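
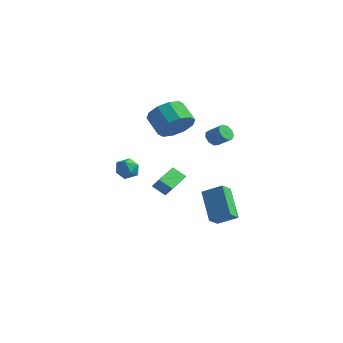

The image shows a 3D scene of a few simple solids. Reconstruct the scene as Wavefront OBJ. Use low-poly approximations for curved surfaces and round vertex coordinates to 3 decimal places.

v -0.737 -2.958 1.285
v -0.055 -3.13 1.066
v -1.185 -3.55 0.354
v -0.503 -3.722 0.135
v -0.779 -4.021 0.749
v -0.503 -3.654 1.324
v -0.737 -3.026 0.096
v -0.461 -2.659 0.671
v -0.056 -3.172 0.332
v -0.081 -3.786 0.735
v -1.159 -2.894 0.685
v -1.184 -3.508 1.088
v 0.543 2.688 1.201
v 0.842 2.378 0.827
v 1.676 2.462 1.426
v 1.377 2.772 1.799
v 0.869 2.757 0.738
v 1.702 2.84 1.337
v 0.743 3.103 0.865
v 1.576 3.187 1.464
v 0.523 3.255 1.149
v 1.357 3.339 1.748
v 0.313 3.142 1.457
v 1.147 3.226 2.056
v 0.211 2.817 1.645
v 1.045 2.9 2.244
v 0.264 2.431 1.626
v 1.098 2.514 2.224
v 0.447 2.165 1.407
v 1.281 2.249 2.006
v 0.676 2.145 1.092
v 1.51 2.228 1.69
v 0.052 0.071 2.755
v 0.679 0.874 3.168
v -0.365 1.273 3.978
v -0.992 0.469 3.565
v 0.352 1.121 2.625
v -0.692 1.519 3.435
v -0.089 0.966 2.132
v -1.133 1.365 2.942
v -0.477 0.47 1.877
v -1.521 0.868 2.687
v -0.663 -0.179 1.957
v -1.707 0.219 2.767
v -0.575 -0.733 2.342
v -1.619 -0.334 3.152
v -0.248 -0.979 2.885
v -1.292 -0.581 3.695
v 0.193 -0.825 3.378
v -0.851 -0.426 4.188
v 0.581 -0.328 3.633
v -0.463 0.07 4.443
v 0.767 0.321 3.553
v -0.277 0.719 4.363
v 1.877 0.5 -3.871
v 0.67 1.49 -2.407
v 1.876 1.278 -4.399
v 0.669 2.268 -2.935
v 2.951 0.912 -3.265
v 1.744 1.902 -1.801
v 2.95 1.69 -3.793
v 1.743 2.68 -2.329
v -1.398 1.026 -3.043
v -2.144 0.813 -2.477
v -1.583 2.569 -2.706
v -2.328 2.356 -2.14
v -0.872 0.944 -2.38
v -1.617 0.731 -1.814
v -1.056 2.487 -2.043
v -1.802 2.274 -1.477
f 1 12 6
f 1 6 2
f 1 2 8
f 1 8 11
f 1 11 12
f 2 6 10
f 6 12 5
f 12 11 3
f 11 8 7
f 8 2 9
f 4 10 5
f 4 5 3
f 4 3 7
f 4 7 9
f 4 9 10
f 5 10 6
f 3 5 12
f 7 3 11
f 9 7 8
f 10 9 2
f 14 13 17
f 14 17 15
f 15 17 18
f 15 18 16
f 17 13 19
f 17 19 18
f 18 19 20
f 18 20 16
f 19 13 21
f 19 21 20
f 20 21 22
f 20 22 16
f 21 13 23
f 21 23 22
f 22 23 24
f 22 24 16
f 23 13 25
f 23 25 24
f 24 25 26
f 24 26 16
f 25 13 27
f 25 27 26
f 26 27 28
f 26 28 16
f 27 13 29
f 27 29 28
f 28 29 30
f 28 30 16
f 29 13 31
f 29 31 30
f 30 31 32
f 30 32 16
f 31 13 14
f 31 14 32
f 32 14 15
f 32 15 16
f 34 33 37
f 34 37 35
f 35 37 38
f 35 38 36
f 37 33 39
f 37 39 38
f 38 39 40
f 38 40 36
f 39 33 41
f 39 41 40
f 40 41 42
f 40 42 36
f 41 33 43
f 41 43 42
f 42 43 44
f 42 44 36
f 43 33 45
f 43 45 44
f 44 45 46
f 44 46 36
f 45 33 47
f 45 47 46
f 46 47 48
f 46 48 36
f 47 33 49
f 47 49 48
f 48 49 50
f 48 50 36
f 49 33 51
f 49 51 50
f 50 51 52
f 50 52 36
f 51 33 53
f 51 53 52
f 52 53 54
f 52 54 36
f 53 33 34
f 53 34 54
f 54 34 35
f 54 35 36
f 56 58 55
f 59 56 55
f 55 58 57
f 57 59 55
f 56 62 58
f 60 56 59
f 60 62 56
f 58 62 57
f 61 59 57
f 57 62 61
f 61 60 59
f 62 60 61
f 64 66 63
f 67 64 63
f 63 66 65
f 65 67 63
f 64 70 66
f 68 64 67
f 68 70 64
f 66 70 65
f 69 67 65
f 65 70 69
f 69 68 67
f 70 68 69



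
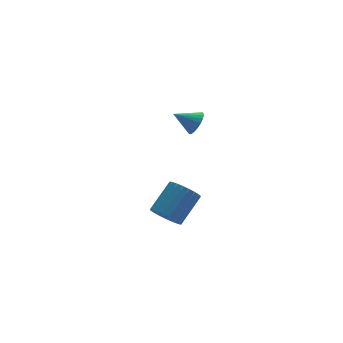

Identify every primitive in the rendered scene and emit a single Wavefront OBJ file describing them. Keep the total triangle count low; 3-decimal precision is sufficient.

v 0.662 -0.742 -4.222
v 1.22 -0.488 -5.012
v 2.656 0.416 -3.708
v 2.098 0.162 -2.918
v 0.99 -0.174 -4.977
v 2.426 0.73 -3.673
v 0.711 0.053 -4.827
v 2.147 0.957 -3.522
v 0.424 0.159 -4.584
v 1.86 1.063 -3.28
v 0.173 0.128 -4.287
v 1.609 1.032 -2.983
v -0.003 -0.036 -3.98
v 1.433 0.868 -2.675
v -0.078 -0.307 -3.709
v 1.358 0.597 -2.405
v -0.04 -0.644 -3.517
v 1.396 0.26 -2.213
v 0.104 -0.996 -3.432
v 1.54 -0.092 -2.128
v 0.334 -1.31 -3.467
v 1.77 -0.406 -2.163
v 0.613 -1.537 -3.618
v 2.049 -0.633 -2.313
v 0.9 -1.643 -3.86
v 2.336 -0.739 -2.556
v 1.151 -1.612 -4.157
v 2.587 -0.708 -2.853
v 1.327 -1.448 -4.465
v 2.763 -0.544 -3.16
v 1.402 -1.177 -4.735
v 2.838 -0.273 -3.431
v 1.364 -0.84 -4.927
v 2.8 0.064 -3.623
v 2.253 -1.114 3.324
v 2.697 -1.022 3.971
v 1.127 -0.686 4.036
v 2.721 -0.744 3.842
v 2.674 -0.521 3.633
v 2.563 -0.389 3.378
v 2.405 -0.368 3.114
v 2.223 -0.46 2.883
v 2.047 -0.651 2.718
v 1.901 -0.913 2.646
v 1.81 -1.206 2.677
v 1.786 -1.485 2.806
v 1.833 -1.707 3.015
v 1.944 -1.839 3.27
v 2.102 -1.861 3.534
v 2.283 -1.769 3.765
v 2.46 -1.577 3.93
v 2.605 -1.315 4.002
f 2 1 5
f 2 5 3
f 3 5 6
f 3 6 4
f 5 1 7
f 5 7 6
f 6 7 8
f 6 8 4
f 7 1 9
f 7 9 8
f 8 9 10
f 8 10 4
f 9 1 11
f 9 11 10
f 10 11 12
f 10 12 4
f 11 1 13
f 11 13 12
f 12 13 14
f 12 14 4
f 13 1 15
f 13 15 14
f 14 15 16
f 14 16 4
f 15 1 17
f 15 17 16
f 16 17 18
f 16 18 4
f 17 1 19
f 17 19 18
f 18 19 20
f 18 20 4
f 19 1 21
f 19 21 20
f 20 21 22
f 20 22 4
f 21 1 23
f 21 23 22
f 22 23 24
f 22 24 4
f 23 1 25
f 23 25 24
f 24 25 26
f 24 26 4
f 25 1 27
f 25 27 26
f 26 27 28
f 26 28 4
f 27 1 29
f 27 29 28
f 28 29 30
f 28 30 4
f 29 1 31
f 29 31 30
f 30 31 32
f 30 32 4
f 31 1 33
f 31 33 32
f 32 33 34
f 32 34 4
f 33 1 2
f 33 2 34
f 34 2 3
f 34 3 4
f 36 35 38
f 36 38 37
f 38 35 39
f 38 39 37
f 39 35 40
f 39 40 37
f 40 35 41
f 40 41 37
f 41 35 42
f 41 42 37
f 42 35 43
f 42 43 37
f 43 35 44
f 43 44 37
f 44 35 45
f 44 45 37
f 45 35 46
f 45 46 37
f 46 35 47
f 46 47 37
f 47 35 48
f 47 48 37
f 48 35 49
f 48 49 37
f 49 35 50
f 49 50 37
f 50 35 51
f 50 51 37
f 51 35 52
f 51 52 37
f 52 35 36
f 52 36 37



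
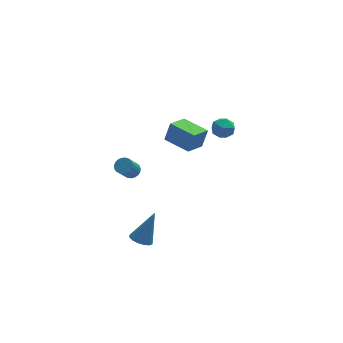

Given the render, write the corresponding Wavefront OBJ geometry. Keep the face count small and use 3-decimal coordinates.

v -3.175 -3.759 -2.469
v -2.668 -3.433 -2.785
v -2.345 -3.321 -0.691
v -2.915 -3.188 -2.731
v -3.23 -3.095 -2.606
v -3.531 -3.18 -2.445
v -3.737 -3.42 -2.29
v -3.792 -3.751 -2.183
v -3.681 -4.084 -2.152
v -3.435 -4.33 -2.207
v -3.119 -4.422 -2.331
v -2.818 -4.337 -2.493
v -2.613 -4.097 -2.648
v -2.558 -3.766 -2.755
v -2.456 4.278 -3.381
v -1.945 4.126 -3.179
v -2.494 3.569 -2.216
v -3.004 3.722 -2.419
v -1.978 4.336 -3.076
v -2.527 3.779 -2.113
v -2.094 4.537 -3.025
v -2.642 3.98 -2.063
v -2.272 4.693 -3.036
v -2.82 4.136 -2.074
v -2.482 4.778 -3.107
v -3.03 4.221 -2.145
v -2.687 4.776 -3.225
v -3.235 4.219 -2.263
v -2.852 4.688 -3.371
v -3.401 4.131 -2.408
v -2.949 4.529 -3.518
v -3.498 3.972 -2.555
v -2.961 4.327 -3.641
v -3.509 3.77 -2.678
v -2.885 4.117 -3.72
v -3.434 3.56 -2.757
v -2.735 3.934 -3.74
v -3.284 3.377 -2.777
v -2.537 3.811 -3.698
v -3.085 3.254 -2.735
v -2.324 3.769 -3.601
v -2.873 3.212 -2.639
v -2.135 3.815 -3.467
v -2.683 3.258 -2.504
v -2.001 3.941 -3.317
v -2.549 3.384 -2.355
v -0.037 -0.541 1.84
v 0.309 -0.405 3.013
v -1.129 0.71 2.018
v -0.783 0.846 3.19
v 0.883 0.314 1.47
v 1.229 0.45 2.642
v -0.209 1.565 1.647
v 0.137 1.701 2.82
v 2.166 0.581 2.612
v 2.631 0.37 3.185
v 1.349 -0.29 2.955
v 1.814 -0.501 3.528
v 1.46 0.18 3.552
v 1.964 0.718 3.34
v 2.016 -0.638 2.8
v 2.52 -0.1 2.588
v 2.538 -0.383 3.301
v 2.194 0.122 3.766
v 1.786 -0.042 2.374
v 1.442 0.463 2.839
f 2 1 4
f 2 4 3
f 4 1 5
f 4 5 3
f 5 1 6
f 5 6 3
f 6 1 7
f 6 7 3
f 7 1 8
f 7 8 3
f 8 1 9
f 8 9 3
f 9 1 10
f 9 10 3
f 10 1 11
f 10 11 3
f 11 1 12
f 11 12 3
f 12 1 13
f 12 13 3
f 13 1 14
f 13 14 3
f 14 1 2
f 14 2 3
f 16 15 19
f 16 19 17
f 17 19 20
f 17 20 18
f 19 15 21
f 19 21 20
f 20 21 22
f 20 22 18
f 21 15 23
f 21 23 22
f 22 23 24
f 22 24 18
f 23 15 25
f 23 25 24
f 24 25 26
f 24 26 18
f 25 15 27
f 25 27 26
f 26 27 28
f 26 28 18
f 27 15 29
f 27 29 28
f 28 29 30
f 28 30 18
f 29 15 31
f 29 31 30
f 30 31 32
f 30 32 18
f 31 15 33
f 31 33 32
f 32 33 34
f 32 34 18
f 33 15 35
f 33 35 34
f 34 35 36
f 34 36 18
f 35 15 37
f 35 37 36
f 36 37 38
f 36 38 18
f 37 15 39
f 37 39 38
f 38 39 40
f 38 40 18
f 39 15 41
f 39 41 40
f 40 41 42
f 40 42 18
f 41 15 43
f 41 43 42
f 42 43 44
f 42 44 18
f 43 15 45
f 43 45 44
f 44 45 46
f 44 46 18
f 45 15 16
f 45 16 46
f 46 16 17
f 46 17 18
f 48 50 47
f 51 48 47
f 47 50 49
f 49 51 47
f 48 54 50
f 52 48 51
f 52 54 48
f 50 54 49
f 53 51 49
f 49 54 53
f 53 52 51
f 54 52 53
f 55 66 60
f 55 60 56
f 55 56 62
f 55 62 65
f 55 65 66
f 56 60 64
f 60 66 59
f 66 65 57
f 65 62 61
f 62 56 63
f 58 64 59
f 58 59 57
f 58 57 61
f 58 61 63
f 58 63 64
f 59 64 60
f 57 59 66
f 61 57 65
f 63 61 62
f 64 63 56



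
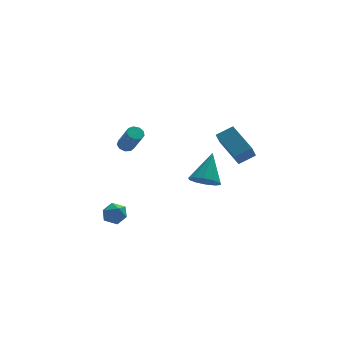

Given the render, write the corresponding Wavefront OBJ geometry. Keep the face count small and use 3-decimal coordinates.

v -2.052 -0.049 -0.601
v -1.604 -0.203 -0.816
v -1.26 -1.105 0.546
v -1.708 -0.951 0.761
v -1.554 0.096 -0.631
v -1.21 -0.806 0.732
v -1.736 0.328 -0.432
v -1.392 -0.574 0.931
v -2.067 0.383 -0.312
v -1.723 -0.519 1.051
v -2.39 0.236 -0.328
v -2.046 -0.666 1.035
v -2.555 -0.044 -0.471
v -2.212 -0.947 0.891
v -2.485 -0.327 -0.676
v -2.141 -1.229 0.687
v -2.212 -0.479 -0.846
v -1.868 -1.381 0.517
v -1.864 -0.43 -0.901
v -1.52 -1.332 0.462
v 4.524 -2.415 -0.597
v 3.973 -0.676 0.339
v 3.505 -2.465 -1.105
v 2.954 -0.726 -0.169
v 4.986 -1.734 -1.591
v 4.435 0.005 -0.655
v 3.967 -1.784 -2.099
v 3.416 -0.045 -1.163
v -3.394 -2.946 -3.828
v -3.034 -3.477 -4.267
v -4.206 -3.823 -3.433
v -3.846 -4.354 -3.872
v -3.488 -4.059 -3.247
v -2.986 -3.517 -3.492
v -4.254 -3.783 -4.208
v -3.752 -3.241 -4.453
v -3.565 -3.995 -4.502
v -3.092 -4.165 -3.908
v -4.148 -3.135 -3.792
v -3.675 -3.305 -3.198
v 2.459 -0.292 -4.061
v 3.185 -0.928 -3.962
v 3.281 0.892 -2.479
v 3.355 -0.513 -4.361
v 3.183 -0.014 -4.645
v 2.734 0.379 -4.706
v 2.18 0.515 -4.52
v 1.733 0.344 -4.16
v 1.564 -0.071 -3.761
v 1.736 -0.57 -3.478
v 2.185 -0.963 -3.416
v 2.739 -1.099 -3.602
f 2 1 5
f 2 5 3
f 3 5 6
f 3 6 4
f 5 1 7
f 5 7 6
f 6 7 8
f 6 8 4
f 7 1 9
f 7 9 8
f 8 9 10
f 8 10 4
f 9 1 11
f 9 11 10
f 10 11 12
f 10 12 4
f 11 1 13
f 11 13 12
f 12 13 14
f 12 14 4
f 13 1 15
f 13 15 14
f 14 15 16
f 14 16 4
f 15 1 17
f 15 17 16
f 16 17 18
f 16 18 4
f 17 1 19
f 17 19 18
f 18 19 20
f 18 20 4
f 19 1 2
f 19 2 20
f 20 2 3
f 20 3 4
f 22 24 21
f 25 22 21
f 21 24 23
f 23 25 21
f 22 28 24
f 26 22 25
f 26 28 22
f 24 28 23
f 27 25 23
f 23 28 27
f 27 26 25
f 28 26 27
f 29 40 34
f 29 34 30
f 29 30 36
f 29 36 39
f 29 39 40
f 30 34 38
f 34 40 33
f 40 39 31
f 39 36 35
f 36 30 37
f 32 38 33
f 32 33 31
f 32 31 35
f 32 35 37
f 32 37 38
f 33 38 34
f 31 33 40
f 35 31 39
f 37 35 36
f 38 37 30
f 42 41 44
f 42 44 43
f 44 41 45
f 44 45 43
f 45 41 46
f 45 46 43
f 46 41 47
f 46 47 43
f 47 41 48
f 47 48 43
f 48 41 49
f 48 49 43
f 49 41 50
f 49 50 43
f 50 41 51
f 50 51 43
f 51 41 52
f 51 52 43
f 52 41 42
f 52 42 43



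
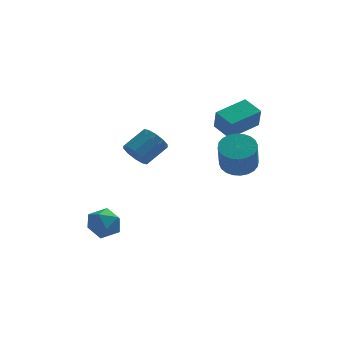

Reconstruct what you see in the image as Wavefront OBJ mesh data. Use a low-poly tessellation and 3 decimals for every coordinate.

v -3.895 -1.864 -3.337
v -2.966 -1.64 -2.981
v -3.214 -2.68 -4.599
v -2.285 -2.456 -4.243
v -2.883 -3.106 -3.733
v -3.304 -2.602 -2.953
v -2.876 -1.718 -4.627
v -3.297 -1.214 -3.847
v -2.336 -1.55 -3.778
v -2.341 -2.407 -3.226
v -3.839 -1.913 -4.354
v -3.844 -2.77 -3.802
v 3.546 0.442 -0.574
v 4.507 0.194 -0.697
v 4.455 -0.791 0.892
v 3.494 -0.542 1.014
v 4.539 0.524 -0.492
v 4.487 -0.461 1.097
v 4.42 0.842 -0.299
v 4.369 -0.143 1.29
v 4.168 1.098 -0.148
v 4.117 0.114 1.441
v 3.822 1.255 -0.062
v 3.77 0.271 1.527
v 3.433 1.289 -0.054
v 3.381 0.304 1.535
v 3.061 1.193 -0.125
v 3.01 0.208 1.464
v 2.764 0.983 -0.265
v 2.712 -0.002 1.324
v 2.585 0.691 -0.452
v 2.533 -0.294 1.137
v 2.553 0.361 -0.657
v 2.501 -0.624 0.932
v 2.671 0.043 -0.85
v 2.62 -0.942 0.739
v 2.923 -0.214 -1.001
v 2.872 -1.198 0.588
v 3.27 -0.371 -1.087
v 3.218 -1.355 0.502
v 3.659 -0.404 -1.095
v 3.607 -1.389 0.494
v 4.03 -0.308 -1.024
v 3.979 -1.293 0.565
v 4.328 -0.098 -0.884
v 4.276 -1.083 0.705
v 2.199 3.026 0.878
v 2.308 2.398 2.135
v 3.683 4.232 1.351
v 3.792 3.604 2.609
v 3.028 2.196 0.391
v 3.137 1.568 1.649
v 4.512 3.402 0.865
v 4.621 2.774 2.122
v -1.693 0.229 -0.072
v -1.07 -0.287 -0.295
v -0.063 0.554 0.568
v -0.687 1.071 0.792
v -1.092 0.097 -0.643
v -0.086 0.938 0.22
v -1.344 0.532 -0.773
v -0.338 1.373 0.09
v -1.729 0.851 -0.635
v -0.723 1.692 0.228
v -2.101 0.933 -0.282
v -1.095 1.774 0.581
v -2.317 0.746 0.152
v -1.31 1.587 1.015
v -2.294 0.362 0.5
v -1.288 1.203 1.363
v -2.042 -0.073 0.63
v -1.036 0.768 1.493
v -1.657 -0.392 0.492
v -0.651 0.449 1.355
v -1.285 -0.474 0.139
v -0.279 0.367 1.002
f 1 12 6
f 1 6 2
f 1 2 8
f 1 8 11
f 1 11 12
f 2 6 10
f 6 12 5
f 12 11 3
f 11 8 7
f 8 2 9
f 4 10 5
f 4 5 3
f 4 3 7
f 4 7 9
f 4 9 10
f 5 10 6
f 3 5 12
f 7 3 11
f 9 7 8
f 10 9 2
f 14 13 17
f 14 17 15
f 15 17 18
f 15 18 16
f 17 13 19
f 17 19 18
f 18 19 20
f 18 20 16
f 19 13 21
f 19 21 20
f 20 21 22
f 20 22 16
f 21 13 23
f 21 23 22
f 22 23 24
f 22 24 16
f 23 13 25
f 23 25 24
f 24 25 26
f 24 26 16
f 25 13 27
f 25 27 26
f 26 27 28
f 26 28 16
f 27 13 29
f 27 29 28
f 28 29 30
f 28 30 16
f 29 13 31
f 29 31 30
f 30 31 32
f 30 32 16
f 31 13 33
f 31 33 32
f 32 33 34
f 32 34 16
f 33 13 35
f 33 35 34
f 34 35 36
f 34 36 16
f 35 13 37
f 35 37 36
f 36 37 38
f 36 38 16
f 37 13 39
f 37 39 38
f 38 39 40
f 38 40 16
f 39 13 41
f 39 41 40
f 40 41 42
f 40 42 16
f 41 13 43
f 41 43 42
f 42 43 44
f 42 44 16
f 43 13 45
f 43 45 44
f 44 45 46
f 44 46 16
f 45 13 14
f 45 14 46
f 46 14 15
f 46 15 16
f 48 50 47
f 51 48 47
f 47 50 49
f 49 51 47
f 48 54 50
f 52 48 51
f 52 54 48
f 50 54 49
f 53 51 49
f 49 54 53
f 53 52 51
f 54 52 53
f 56 55 59
f 56 59 57
f 57 59 60
f 57 60 58
f 59 55 61
f 59 61 60
f 60 61 62
f 60 62 58
f 61 55 63
f 61 63 62
f 62 63 64
f 62 64 58
f 63 55 65
f 63 65 64
f 64 65 66
f 64 66 58
f 65 55 67
f 65 67 66
f 66 67 68
f 66 68 58
f 67 55 69
f 67 69 68
f 68 69 70
f 68 70 58
f 69 55 71
f 69 71 70
f 70 71 72
f 70 72 58
f 71 55 73
f 71 73 72
f 72 73 74
f 72 74 58
f 73 55 75
f 73 75 74
f 74 75 76
f 74 76 58
f 75 55 56
f 75 56 76
f 76 56 57
f 76 57 58



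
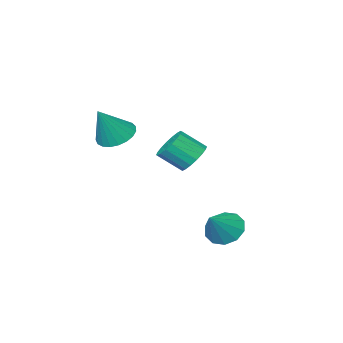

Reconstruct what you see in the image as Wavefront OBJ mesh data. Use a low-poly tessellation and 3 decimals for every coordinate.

v 1.311 2.16 -2.277
v 1.796 1.751 -2.639
v 2.189 2.48 -1.463
v 1.806 2.167 -2.814
v 1.628 2.58 -2.784
v 1.328 2.833 -2.56
v 1.022 2.828 -2.229
v 0.826 2.569 -1.916
v 0.816 2.153 -1.741
v 0.994 1.74 -1.771
v 1.294 1.487 -1.995
v 1.6 1.491 -2.326
v -0.155 -1.494 -0.557
v 0.371 -1.45 -1.016
v 1.022 -2.023 -0.322
v 0.495 -2.066 0.137
v 0.41 -1.195 -0.841
v 1.061 -1.768 -0.148
v 0.337 -0.999 -0.61
v 0.988 -1.572 0.083
v 0.166 -0.901 -0.369
v 0.817 -1.474 0.324
v -0.068 -0.92 -0.165
v 0.583 -1.493 0.528
v -0.32 -1.053 -0.038
v 0.331 -1.626 0.655
v -0.539 -1.273 -0.014
v 0.112 -1.846 0.679
v -0.682 -1.537 -0.098
v -0.031 -2.11 0.596
v -0.721 -1.792 -0.272
v -0.07 -2.365 0.421
v -0.648 -1.988 -0.503
v 0.003 -2.561 0.19
v -0.477 -2.086 -0.744
v 0.174 -2.659 -0.051
v -0.243 -2.067 -0.948
v 0.408 -2.64 -0.255
v 0.009 -1.934 -1.075
v 0.66 -2.507 -0.382
v 0.228 -1.714 -1.099
v 0.879 -2.287 -0.406
v 3.463 -0.909 1.515
v 4.064 -1.096 1.145
v 4.237 -0.811 2.725
v 4.065 -0.794 1.12
v 3.963 -0.511 1.162
v 3.774 -0.298 1.266
v 3.531 -0.19 1.413
v 3.277 -0.206 1.577
v 3.054 -0.344 1.731
v 2.902 -0.58 1.847
v 2.847 -0.872 1.906
v 2.899 -1.171 1.897
v 3.048 -1.425 1.823
v 3.268 -1.589 1.695
v 3.523 -1.636 1.536
v 3.767 -1.557 1.373
v 3.958 -1.366 1.235
f 2 1 4
f 2 4 3
f 4 1 5
f 4 5 3
f 5 1 6
f 5 6 3
f 6 1 7
f 6 7 3
f 7 1 8
f 7 8 3
f 8 1 9
f 8 9 3
f 9 1 10
f 9 10 3
f 10 1 11
f 10 11 3
f 11 1 12
f 11 12 3
f 12 1 2
f 12 2 3
f 14 13 17
f 14 17 15
f 15 17 18
f 15 18 16
f 17 13 19
f 17 19 18
f 18 19 20
f 18 20 16
f 19 13 21
f 19 21 20
f 20 21 22
f 20 22 16
f 21 13 23
f 21 23 22
f 22 23 24
f 22 24 16
f 23 13 25
f 23 25 24
f 24 25 26
f 24 26 16
f 25 13 27
f 25 27 26
f 26 27 28
f 26 28 16
f 27 13 29
f 27 29 28
f 28 29 30
f 28 30 16
f 29 13 31
f 29 31 30
f 30 31 32
f 30 32 16
f 31 13 33
f 31 33 32
f 32 33 34
f 32 34 16
f 33 13 35
f 33 35 34
f 34 35 36
f 34 36 16
f 35 13 37
f 35 37 36
f 36 37 38
f 36 38 16
f 37 13 39
f 37 39 38
f 38 39 40
f 38 40 16
f 39 13 41
f 39 41 40
f 40 41 42
f 40 42 16
f 41 13 14
f 41 14 42
f 42 14 15
f 42 15 16
f 44 43 46
f 44 46 45
f 46 43 47
f 46 47 45
f 47 43 48
f 47 48 45
f 48 43 49
f 48 49 45
f 49 43 50
f 49 50 45
f 50 43 51
f 50 51 45
f 51 43 52
f 51 52 45
f 52 43 53
f 52 53 45
f 53 43 54
f 53 54 45
f 54 43 55
f 54 55 45
f 55 43 56
f 55 56 45
f 56 43 57
f 56 57 45
f 57 43 58
f 57 58 45
f 58 43 59
f 58 59 45
f 59 43 44
f 59 44 45



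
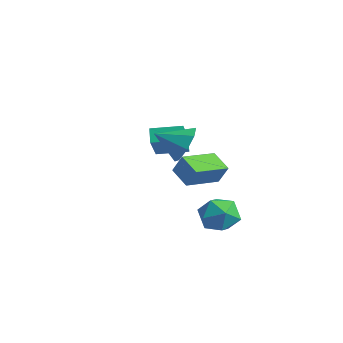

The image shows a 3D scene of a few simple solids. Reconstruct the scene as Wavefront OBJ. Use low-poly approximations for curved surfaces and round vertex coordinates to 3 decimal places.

v 1.661 0.032 1.568
v 2.397 0.044 2.344
v 0.979 -1.152 2.232
v 1.75 0.515 2.519
v 1.051 0.703 2.136
v 0.709 0.498 1.42
v 0.925 0.02 0.791
v 1.572 -0.45 0.617
v 2.271 -0.638 0.999
v 2.613 -0.433 1.715
v -1.259 1.054 -1.323
v -0.764 1.273 -0.331
v -1.545 2.943 -1.598
v -1.05 3.162 -0.606
v -0.15 1.138 -1.894
v 0.345 1.357 -0.902
v -0.436 3.027 -2.169
v 0.059 3.246 -1.177
v 0.732 3.141 -3.003
v 1.291 3.188 -3.966
v -0.311 1.832 -3.674
v 0.248 1.879 -4.637
v 0.747 1.486 -3.721
v 1.392 2.296 -3.306
v -0.412 2.724 -4.334
v 0.233 3.534 -3.919
v 0.584 2.931 -4.788
v 1.301 2.166 -4.41
v -0.321 2.854 -3.23
v 0.396 2.089 -2.852
v -5.055 2.274 -1.008
v -4.024 1.401 0.3
v -4.189 3.604 -0.803
v -3.158 2.731 0.505
v -4.462 1.989 -1.665
v -3.431 1.116 -0.357
v -3.596 3.319 -1.46
v -2.565 2.446 -0.152
f 2 1 4
f 2 4 3
f 4 1 5
f 4 5 3
f 5 1 6
f 5 6 3
f 6 1 7
f 6 7 3
f 7 1 8
f 7 8 3
f 8 1 9
f 8 9 3
f 9 1 10
f 9 10 3
f 10 1 2
f 10 2 3
f 12 14 11
f 15 12 11
f 11 14 13
f 13 15 11
f 12 18 14
f 16 12 15
f 16 18 12
f 14 18 13
f 17 15 13
f 13 18 17
f 17 16 15
f 18 16 17
f 19 30 24
f 19 24 20
f 19 20 26
f 19 26 29
f 19 29 30
f 20 24 28
f 24 30 23
f 30 29 21
f 29 26 25
f 26 20 27
f 22 28 23
f 22 23 21
f 22 21 25
f 22 25 27
f 22 27 28
f 23 28 24
f 21 23 30
f 25 21 29
f 27 25 26
f 28 27 20
f 32 34 31
f 35 32 31
f 31 34 33
f 33 35 31
f 32 38 34
f 36 32 35
f 36 38 32
f 34 38 33
f 37 35 33
f 33 38 37
f 37 36 35
f 38 36 37



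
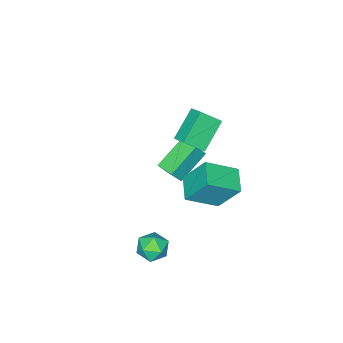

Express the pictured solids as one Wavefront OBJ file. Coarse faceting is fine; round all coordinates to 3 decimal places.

v -1.168 -2.06 -2.949
v -2.91 -1.988 -1.89
v -1.062 -0.99 -2.848
v -2.804 -0.918 -1.788
v -0.616 -2.202 -2.032
v -2.358 -2.13 -0.972
v -0.51 -1.132 -1.93
v -2.252 -1.06 -0.871
v -1.223 0.89 3.699
v -1.008 1.688 4.127
v 0.23 1.117 2.544
v 0.445 1.915 2.972
v -0.445 0.225 4.548
v -0.23 1.023 4.976
v 1.008 0.452 3.393
v 1.223 1.25 3.821
v -1.409 1.023 -1.861
v -1.875 2.062 -0.193
v -0.469 2.024 -2.223
v -0.935 3.064 -0.554
v -0.025 0.076 -0.886
v -0.491 1.116 0.783
v 0.915 1.078 -1.247
v 0.449 2.117 0.421
v 3.627 2.388 -2.718
v 4.476 2.15 -2.661
v 3.264 1.29 -1.879
v 4.113 1.052 -1.822
v 3.835 1.795 -1.434
v 4.06 2.474 -1.953
v 3.68 0.966 -2.587
v 3.905 1.645 -3.106
v 4.509 1.271 -2.581
v 4.605 1.784 -1.868
v 3.135 1.656 -2.672
v 3.231 2.169 -1.959
f 2 4 1
f 5 2 1
f 1 4 3
f 3 5 1
f 2 8 4
f 6 2 5
f 6 8 2
f 4 8 3
f 7 5 3
f 3 8 7
f 7 6 5
f 8 6 7
f 10 12 9
f 13 10 9
f 9 12 11
f 11 13 9
f 10 16 12
f 14 10 13
f 14 16 10
f 12 16 11
f 15 13 11
f 11 16 15
f 15 14 13
f 16 14 15
f 18 20 17
f 21 18 17
f 17 20 19
f 19 21 17
f 18 24 20
f 22 18 21
f 22 24 18
f 20 24 19
f 23 21 19
f 19 24 23
f 23 22 21
f 24 22 23
f 25 36 30
f 25 30 26
f 25 26 32
f 25 32 35
f 25 35 36
f 26 30 34
f 30 36 29
f 36 35 27
f 35 32 31
f 32 26 33
f 28 34 29
f 28 29 27
f 28 27 31
f 28 31 33
f 28 33 34
f 29 34 30
f 27 29 36
f 31 27 35
f 33 31 32
f 34 33 26



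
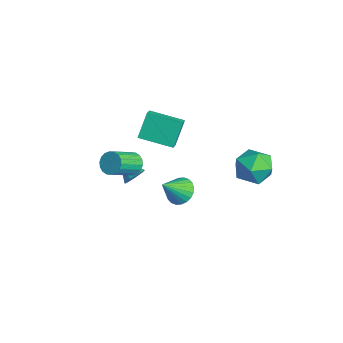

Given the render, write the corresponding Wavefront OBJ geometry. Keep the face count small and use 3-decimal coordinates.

v -2.742 -0.376 -0.619
v -3.278 0.322 0.764
v -1.68 1.19 -0.999
v -2.216 1.888 0.385
v -2.104 -0.708 -0.205
v -2.64 -0.01 1.179
v -1.042 0.858 -0.584
v -1.578 1.556 0.799
v 0.658 -1.896 0.344
v 1.291 -1.623 0.311
v 1.895 -2.911 1.243
v 1.262 -3.184 1.276
v 1.174 -1.495 0.564
v 1.778 -2.782 1.496
v 0.955 -1.446 0.774
v 1.559 -2.733 1.706
v 0.678 -1.486 0.899
v 1.281 -2.773 1.83
v 0.396 -1.607 0.913
v 1 -2.895 1.845
v 0.166 -1.786 0.815
v 0.77 -3.073 1.747
v 0.034 -1.986 0.624
v 0.638 -3.274 1.556
v 0.025 -2.169 0.377
v 0.629 -3.457 1.309
v 0.142 -2.298 0.124
v 0.746 -3.585 1.056
v 0.361 -2.347 -0.086
v 0.965 -3.634 0.846
v 0.639 -2.307 -0.21
v 1.242 -3.594 0.721
v 0.92 -2.185 -0.225
v 1.524 -3.473 0.707
v 1.15 -2.007 -0.127
v 1.754 -3.294 0.805
v 1.282 -1.806 0.064
v 1.886 -3.094 0.996
v -1.362 -1.124 -2.671
v -1.072 -0.922 -2.113
v -2.278 -1.636 -2.009
v -1.28 -0.666 -2.202
v -1.51 -0.533 -2.417
v -1.7 -0.558 -2.7
v -1.8 -0.734 -2.975
v -1.782 -1.015 -3.168
v -1.652 -1.325 -3.228
v -1.445 -1.582 -3.139
v -1.215 -1.715 -2.924
v -1.025 -1.69 -2.642
v -0.925 -1.514 -2.367
v -0.942 -1.233 -2.173
v 2.807 4.693 -0.622
v 3.393 4.495 0.355
v 1.727 3.205 -0.275
v 2.313 3.007 0.702
v 1.627 3.934 0.617
v 2.295 4.854 0.403
v 2.825 2.846 -0.323
v 3.493 3.766 -0.537
v 3.405 3.353 0.54
v 2.664 4.026 1.121
v 2.456 3.674 -1.041
v 1.715 4.347 -0.46
v -0.207 0.939 -3.473
v 0.537 0.761 -3.866
v 0.147 -0.159 -2.307
v 0.629 1.009 -3.661
v 0.595 1.247 -3.427
v 0.438 1.438 -3.199
v 0.183 1.552 -3.014
v -0.132 1.574 -2.898
v -0.457 1.499 -2.87
v -0.745 1.338 -2.934
v -0.951 1.117 -3.08
v -1.043 0.868 -3.286
v -1.009 0.63 -3.52
v -0.852 0.44 -3.747
v -0.597 0.325 -3.932
v -0.283 0.303 -4.048
v 0.043 0.379 -4.076
v 0.331 0.539 -4.012
f 2 4 1
f 5 2 1
f 1 4 3
f 3 5 1
f 2 8 4
f 6 2 5
f 6 8 2
f 4 8 3
f 7 5 3
f 3 8 7
f 7 6 5
f 8 6 7
f 10 9 13
f 10 13 11
f 11 13 14
f 11 14 12
f 13 9 15
f 13 15 14
f 14 15 16
f 14 16 12
f 15 9 17
f 15 17 16
f 16 17 18
f 16 18 12
f 17 9 19
f 17 19 18
f 18 19 20
f 18 20 12
f 19 9 21
f 19 21 20
f 20 21 22
f 20 22 12
f 21 9 23
f 21 23 22
f 22 23 24
f 22 24 12
f 23 9 25
f 23 25 24
f 24 25 26
f 24 26 12
f 25 9 27
f 25 27 26
f 26 27 28
f 26 28 12
f 27 9 29
f 27 29 28
f 28 29 30
f 28 30 12
f 29 9 31
f 29 31 30
f 30 31 32
f 30 32 12
f 31 9 33
f 31 33 32
f 32 33 34
f 32 34 12
f 33 9 35
f 33 35 34
f 34 35 36
f 34 36 12
f 35 9 37
f 35 37 36
f 36 37 38
f 36 38 12
f 37 9 10
f 37 10 38
f 38 10 11
f 38 11 12
f 40 39 42
f 40 42 41
f 42 39 43
f 42 43 41
f 43 39 44
f 43 44 41
f 44 39 45
f 44 45 41
f 45 39 46
f 45 46 41
f 46 39 47
f 46 47 41
f 47 39 48
f 47 48 41
f 48 39 49
f 48 49 41
f 49 39 50
f 49 50 41
f 50 39 51
f 50 51 41
f 51 39 52
f 51 52 41
f 52 39 40
f 52 40 41
f 53 64 58
f 53 58 54
f 53 54 60
f 53 60 63
f 53 63 64
f 54 58 62
f 58 64 57
f 64 63 55
f 63 60 59
f 60 54 61
f 56 62 57
f 56 57 55
f 56 55 59
f 56 59 61
f 56 61 62
f 57 62 58
f 55 57 64
f 59 55 63
f 61 59 60
f 62 61 54
f 66 65 68
f 66 68 67
f 68 65 69
f 68 69 67
f 69 65 70
f 69 70 67
f 70 65 71
f 70 71 67
f 71 65 72
f 71 72 67
f 72 65 73
f 72 73 67
f 73 65 74
f 73 74 67
f 74 65 75
f 74 75 67
f 75 65 76
f 75 76 67
f 76 65 77
f 76 77 67
f 77 65 78
f 77 78 67
f 78 65 79
f 78 79 67
f 79 65 80
f 79 80 67
f 80 65 81
f 80 81 67
f 81 65 82
f 81 82 67
f 82 65 66
f 82 66 67



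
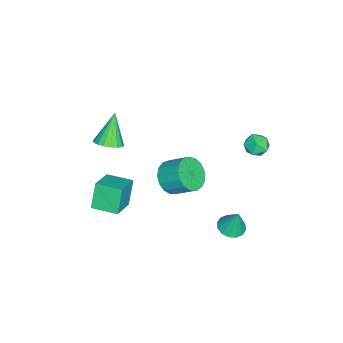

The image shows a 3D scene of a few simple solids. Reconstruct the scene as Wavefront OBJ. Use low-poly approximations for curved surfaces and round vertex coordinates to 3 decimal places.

v 1.955 -3.392 -0.271
v 2.67 -3.399 0.17
v 0.905 -3.368 1.431
v 2.604 -3.034 0.124
v 2.41 -2.74 0
v 2.125 -2.575 -0.178
v 1.807 -2.572 -0.374
v 1.518 -2.731 -0.55
v 1.316 -3.021 -0.671
v 1.24 -3.385 -0.712
v 1.306 -3.75 -0.666
v 1.501 -4.044 -0.542
v 1.785 -4.21 -0.364
v 2.103 -4.213 -0.168
v 2.392 -4.053 0.008
v 2.594 -3.763 0.129
v 1.202 -0.167 -3.042
v 2.173 -0.506 -2.748
v 2.33 0.708 -1.864
v 1.358 1.047 -2.158
v 2.264 -0.217 -3.161
v 2.42 0.997 -2.277
v 2.111 0.083 -3.547
v 2.268 1.297 -2.663
v 1.75 0.327 -3.817
v 1.907 1.541 -2.933
v 1.264 0.457 -3.909
v 1.42 1.671 -3.025
v 0.763 0.444 -3.803
v 0.92 1.658 -2.919
v 0.363 0.291 -3.523
v 0.519 1.505 -2.638
v 0.154 0.034 -3.132
v 0.311 1.248 -2.248
v 0.186 -0.27 -2.721
v 0.343 0.944 -1.836
v 0.451 -0.55 -2.383
v 0.607 0.664 -1.499
v 0.887 -0.742 -2.197
v 1.044 0.472 -1.312
v 1.396 -0.803 -2.204
v 1.552 0.411 -1.319
v 1.86 -0.718 -2.403
v 2.016 0.496 -1.519
v -1.118 4.594 -0.912
v -0.51 4.301 -1.341
v -0.93 3.679 -0.019
v -0.322 3.386 -0.448
v -0.252 4.097 -0.091
v -0.369 4.663 -0.643
v -1.071 3.317 -0.717
v -1.188 3.883 -1.269
v -0.482 3.512 -1.22
v 0.024 3.994 -0.833
v -1.464 3.986 -0.527
v -0.958 4.468 -0.14
v 2.876 -3.487 -4.349
v 2.163 -3.456 -2.873
v 2.924 -1.978 -4.357
v 2.211 -1.947 -2.881
v 4.469 -3.533 -3.579
v 3.756 -3.502 -2.103
v 4.517 -2.024 -3.587
v 3.804 -1.993 -2.111
v 2.861 3.72 -4.479
v 3.636 3.8 -4.606
v 3.059 4.14 -3.001
v 3.478 4.167 -4.689
v 3.153 4.415 -4.716
v 2.751 4.477 -4.679
v 2.378 4.336 -4.589
v 2.134 4.03 -4.47
v 2.085 3.641 -4.353
v 2.244 3.273 -4.27
v 2.568 3.026 -4.243
v 2.971 2.964 -4.28
v 3.344 3.105 -4.37
v 3.588 3.411 -4.489
f 2 1 4
f 2 4 3
f 4 1 5
f 4 5 3
f 5 1 6
f 5 6 3
f 6 1 7
f 6 7 3
f 7 1 8
f 7 8 3
f 8 1 9
f 8 9 3
f 9 1 10
f 9 10 3
f 10 1 11
f 10 11 3
f 11 1 12
f 11 12 3
f 12 1 13
f 12 13 3
f 13 1 14
f 13 14 3
f 14 1 15
f 14 15 3
f 15 1 16
f 15 16 3
f 16 1 2
f 16 2 3
f 18 17 21
f 18 21 19
f 19 21 22
f 19 22 20
f 21 17 23
f 21 23 22
f 22 23 24
f 22 24 20
f 23 17 25
f 23 25 24
f 24 25 26
f 24 26 20
f 25 17 27
f 25 27 26
f 26 27 28
f 26 28 20
f 27 17 29
f 27 29 28
f 28 29 30
f 28 30 20
f 29 17 31
f 29 31 30
f 30 31 32
f 30 32 20
f 31 17 33
f 31 33 32
f 32 33 34
f 32 34 20
f 33 17 35
f 33 35 34
f 34 35 36
f 34 36 20
f 35 17 37
f 35 37 36
f 36 37 38
f 36 38 20
f 37 17 39
f 37 39 38
f 38 39 40
f 38 40 20
f 39 17 41
f 39 41 40
f 40 41 42
f 40 42 20
f 41 17 43
f 41 43 42
f 42 43 44
f 42 44 20
f 43 17 18
f 43 18 44
f 44 18 19
f 44 19 20
f 45 56 50
f 45 50 46
f 45 46 52
f 45 52 55
f 45 55 56
f 46 50 54
f 50 56 49
f 56 55 47
f 55 52 51
f 52 46 53
f 48 54 49
f 48 49 47
f 48 47 51
f 48 51 53
f 48 53 54
f 49 54 50
f 47 49 56
f 51 47 55
f 53 51 52
f 54 53 46
f 58 60 57
f 61 58 57
f 57 60 59
f 59 61 57
f 58 64 60
f 62 58 61
f 62 64 58
f 60 64 59
f 63 61 59
f 59 64 63
f 63 62 61
f 64 62 63
f 66 65 68
f 66 68 67
f 68 65 69
f 68 69 67
f 69 65 70
f 69 70 67
f 70 65 71
f 70 71 67
f 71 65 72
f 71 72 67
f 72 65 73
f 72 73 67
f 73 65 74
f 73 74 67
f 74 65 75
f 74 75 67
f 75 65 76
f 75 76 67
f 76 65 77
f 76 77 67
f 77 65 78
f 77 78 67
f 78 65 66
f 78 66 67



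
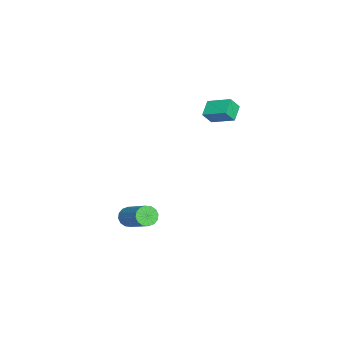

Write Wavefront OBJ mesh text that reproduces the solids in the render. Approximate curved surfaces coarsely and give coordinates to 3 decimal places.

v 0.052 -3.097 -4.359
v 0.5 -3.195 -4.731
v 1.775 -2.001 -3.512
v 1.328 -1.903 -3.141
v 0.364 -2.943 -4.836
v 1.639 -1.749 -3.617
v 0.144 -2.731 -4.813
v 1.419 -1.538 -3.595
v -0.1 -2.618 -4.669
v 1.175 -1.424 -3.45
v -0.303 -2.633 -4.442
v 0.972 -1.439 -3.223
v -0.411 -2.773 -4.192
v 0.864 -1.579 -2.973
v -0.395 -2.999 -3.988
v 0.88 -1.805 -2.769
v -0.259 -3.251 -3.883
v 1.016 -2.057 -2.664
v -0.039 -3.462 -3.905
v 1.236 -2.269 -2.687
v 0.205 -3.576 -4.05
v 1.48 -2.382 -2.831
v 0.408 -3.561 -4.277
v 1.683 -2.367 -3.058
v 0.516 -3.421 -4.527
v 1.791 -2.227 -3.308
v -2.172 0.421 1.521
v -3.027 0.482 1.954
v -1.814 1.618 2.057
v -2.669 1.68 2.49
v -1.871 0.04 2.17
v -2.726 0.102 2.603
v -1.513 1.238 2.706
v -2.368 1.299 3.139
f 2 1 5
f 2 5 3
f 3 5 6
f 3 6 4
f 5 1 7
f 5 7 6
f 6 7 8
f 6 8 4
f 7 1 9
f 7 9 8
f 8 9 10
f 8 10 4
f 9 1 11
f 9 11 10
f 10 11 12
f 10 12 4
f 11 1 13
f 11 13 12
f 12 13 14
f 12 14 4
f 13 1 15
f 13 15 14
f 14 15 16
f 14 16 4
f 15 1 17
f 15 17 16
f 16 17 18
f 16 18 4
f 17 1 19
f 17 19 18
f 18 19 20
f 18 20 4
f 19 1 21
f 19 21 20
f 20 21 22
f 20 22 4
f 21 1 23
f 21 23 22
f 22 23 24
f 22 24 4
f 23 1 25
f 23 25 24
f 24 25 26
f 24 26 4
f 25 1 2
f 25 2 26
f 26 2 3
f 26 3 4
f 28 30 27
f 31 28 27
f 27 30 29
f 29 31 27
f 28 34 30
f 32 28 31
f 32 34 28
f 30 34 29
f 33 31 29
f 29 34 33
f 33 32 31
f 34 32 33



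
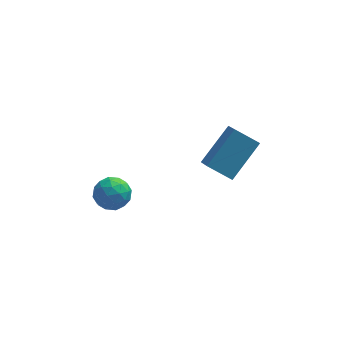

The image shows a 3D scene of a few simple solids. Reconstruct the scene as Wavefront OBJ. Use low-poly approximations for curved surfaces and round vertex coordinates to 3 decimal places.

v -3.046 1.886 0.684
v -2.209 2.031 0.743
v -2.831 0.549 0.937
v -1.994 0.694 0.996
v -2.521 0.994 1.594
v -2.654 1.82 1.438
v -2.386 0.76 0.242
v -2.519 1.586 0.086
v -1.801 1.335 0.47
v -1.885 1.48 1.305
v -3.155 1.1 0.375
v -3.239 1.245 1.21
v -2.646 2.076 0.691
v -2.394 0.504 0.989
v -2.704 0.68 1.34
v -2.212 0.765 1.375
v -2.908 1.952 1.1
v -2.416 2.037 1.134
v -2.6 1.427 1.634
v -2.624 0.543 0.546
v -2.132 0.628 0.58
v -2.828 1.815 0.305
v -2.336 1.9 0.34
v -2.44 1.153 0.046
v -1.914 1.753 0.565
v -1.788 0.966 0.714
v -2.019 1.005 0.271
v -2.097 1.491 0.179
v -1.964 1.837 1.056
v -1.837 1.051 1.205
v -2.147 1.227 1.556
v -2.225 1.713 1.465
v -1.724 1.428 0.896
v -3.203 1.529 0.475
v -3.076 0.743 0.624
v -2.815 0.867 0.215
v -2.893 1.353 0.124
v -3.252 1.614 0.966
v -3.126 0.827 1.115
v -2.943 1.089 1.501
v -3.021 1.575 1.409
v -3.316 1.152 0.784
v 2.366 1.032 1.885
v 1.338 1.293 2.6
v 2.17 1.858 1.301
v 1.141 2.119 2.017
v 3.539 2.201 3.143
v 2.51 2.462 3.859
v 3.342 3.027 2.56
v 2.314 3.288 3.275
f 1 38 17
f 38 12 41
f 17 41 6
f 38 41 17
f 1 17 13
f 17 6 18
f 13 18 2
f 17 18 13
f 1 13 22
f 13 2 23
f 22 23 8
f 13 23 22
f 1 22 34
f 22 8 37
f 34 37 11
f 22 37 34
f 1 34 38
f 34 11 42
f 38 42 12
f 34 42 38
f 2 18 29
f 18 6 32
f 29 32 10
f 18 32 29
f 6 41 19
f 41 12 40
f 19 40 5
f 41 40 19
f 12 42 39
f 42 11 35
f 39 35 3
f 42 35 39
f 11 37 36
f 37 8 24
f 36 24 7
f 37 24 36
f 8 23 28
f 23 2 25
f 28 25 9
f 23 25 28
f 4 30 16
f 30 10 31
f 16 31 5
f 30 31 16
f 4 16 14
f 16 5 15
f 14 15 3
f 16 15 14
f 4 14 21
f 14 3 20
f 21 20 7
f 14 20 21
f 4 21 26
f 21 7 27
f 26 27 9
f 21 27 26
f 4 26 30
f 26 9 33
f 30 33 10
f 26 33 30
f 5 31 19
f 31 10 32
f 19 32 6
f 31 32 19
f 3 15 39
f 15 5 40
f 39 40 12
f 15 40 39
f 7 20 36
f 20 3 35
f 36 35 11
f 20 35 36
f 9 27 28
f 27 7 24
f 28 24 8
f 27 24 28
f 10 33 29
f 33 9 25
f 29 25 2
f 33 25 29
f 44 46 43
f 47 44 43
f 43 46 45
f 45 47 43
f 44 50 46
f 48 44 47
f 48 50 44
f 46 50 45
f 49 47 45
f 45 50 49
f 49 48 47
f 50 48 49



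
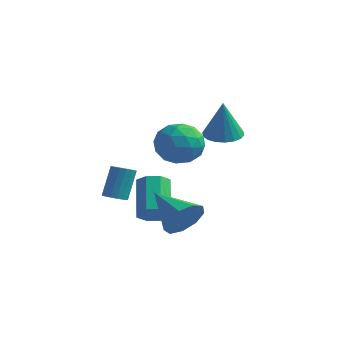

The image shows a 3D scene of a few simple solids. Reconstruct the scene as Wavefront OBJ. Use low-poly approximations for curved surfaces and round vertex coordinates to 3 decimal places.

v 0.598 -1.077 -4.385
v 1.168 -1.271 -3.828
v 0.172 -0.098 -2.399
v -0.398 0.097 -2.955
v 1.314 -0.753 -4.151
v 0.319 0.42 -2.722
v 1.041 -0.425 -4.611
v 0.046 0.748 -3.181
v 0.508 -0.478 -4.938
v -0.487 0.695 -3.509
v 0.028 -0.882 -4.941
v -0.968 0.291 -3.512
v -0.119 -1.4 -4.618
v -1.114 -0.227 -3.189
v 0.154 -1.728 -4.159
v -0.841 -0.555 -2.729
v 0.687 -1.675 -3.831
v -0.308 -0.502 -2.402
v 2.639 1.227 0.339
v 3.437 1.685 0.317
v 2.921 0.833 2.321
v 3.166 1.977 0.413
v 2.792 2.12 0.495
v 2.387 2.087 0.546
v 2.032 1.883 0.555
v 1.797 1.549 0.522
v 1.73 1.151 0.453
v 1.842 0.768 0.361
v 2.113 0.476 0.265
v 2.487 0.333 0.183
v 2.892 0.366 0.133
v 3.247 0.571 0.123
v 3.482 0.905 0.156
v 3.549 1.302 0.225
v -0.083 -2.892 -2.956
v 0.479 -2.755 -3
v 0.444 -2.11 -1.449
v -0.117 -2.248 -1.404
v 0.348 -2.53 -3.097
v 0.313 -1.886 -1.545
v 0.118 -2.388 -3.161
v 0.083 -1.744 -1.609
v -0.158 -2.362 -3.178
v -0.193 -1.717 -1.626
v -0.417 -2.457 -3.144
v -0.451 -1.813 -1.593
v -0.599 -2.652 -3.067
v -0.633 -2.007 -1.516
v -0.663 -2.902 -2.964
v -0.697 -2.257 -1.413
v -0.594 -3.15 -2.86
v -0.628 -2.505 -1.309
v -0.408 -3.338 -2.777
v -0.442 -2.694 -1.226
v -0.147 -3.425 -2.736
v -0.182 -2.781 -1.185
v 0.128 -3.39 -2.744
v 0.093 -2.745 -1.193
v 0.355 -3.24 -2.801
v 0.32 -2.596 -1.25
v 0.482 -3.011 -2.894
v 0.447 -2.367 -1.343
v 2.349 -2.69 0.433
v 3.113 -1.84 0.253
v 3.547 -3.52 1.607
v 4.311 -2.67 1.427
v 3.334 -2.455 2.007
v 2.593 -1.943 1.281
v 4.067 -3.417 0.579
v 3.326 -2.905 -0.147
v 4.175 -2.29 0.343
v 3.722 -1.696 1.226
v 2.938 -3.664 0.634
v 2.485 -3.07 1.517
v 2.626 -2.192 0.24
v 4.034 -3.168 1.62
v 3.46 -3.042 1.961
v 3.909 -2.542 1.855
v 2.32 -2.252 0.844
v 2.769 -1.753 0.739
v 2.899 -2.115 1.769
v 3.891 -3.607 1.121
v 4.34 -3.108 1.016
v 2.751 -2.818 0.005
v 3.2 -2.318 -0.101
v 3.761 -3.245 0.091
v 3.699 -1.957 0.187
v 4.403 -2.445 0.877
v 4.26 -2.884 0.379
v 3.824 -2.583 -0.048
v 3.433 -1.608 0.706
v 4.137 -2.096 1.396
v 3.562 -1.969 1.737
v 3.127 -1.668 1.31
v 4.057 -1.872 0.759
v 2.523 -3.264 0.464
v 3.227 -3.752 1.154
v 3.533 -3.692 0.55
v 3.098 -3.391 0.123
v 2.257 -2.915 0.983
v 2.961 -3.403 1.673
v 2.836 -2.777 1.908
v 2.4 -2.476 1.481
v 2.603 -3.488 1.101
v 3.498 -2.547 -3.464
v 3.979 -1.893 -2.768
v 1.582 -2.213 -2.456
v 3.741 -1.512 -3.346
v 3.389 -1.615 -3.979
v 3.088 -2.155 -4.372
v 2.979 -2.878 -4.34
v 3.112 -3.446 -3.898
v 3.426 -3.594 -3.253
v 3.773 -3.251 -2.707
v 3.991 -2.58 -2.515
f 2 1 5
f 2 5 3
f 3 5 6
f 3 6 4
f 5 1 7
f 5 7 6
f 6 7 8
f 6 8 4
f 7 1 9
f 7 9 8
f 8 9 10
f 8 10 4
f 9 1 11
f 9 11 10
f 10 11 12
f 10 12 4
f 11 1 13
f 11 13 12
f 12 13 14
f 12 14 4
f 13 1 15
f 13 15 14
f 14 15 16
f 14 16 4
f 15 1 17
f 15 17 16
f 16 17 18
f 16 18 4
f 17 1 2
f 17 2 18
f 18 2 3
f 18 3 4
f 20 19 22
f 20 22 21
f 22 19 23
f 22 23 21
f 23 19 24
f 23 24 21
f 24 19 25
f 24 25 21
f 25 19 26
f 25 26 21
f 26 19 27
f 26 27 21
f 27 19 28
f 27 28 21
f 28 19 29
f 28 29 21
f 29 19 30
f 29 30 21
f 30 19 31
f 30 31 21
f 31 19 32
f 31 32 21
f 32 19 33
f 32 33 21
f 33 19 34
f 33 34 21
f 34 19 20
f 34 20 21
f 36 35 39
f 36 39 37
f 37 39 40
f 37 40 38
f 39 35 41
f 39 41 40
f 40 41 42
f 40 42 38
f 41 35 43
f 41 43 42
f 42 43 44
f 42 44 38
f 43 35 45
f 43 45 44
f 44 45 46
f 44 46 38
f 45 35 47
f 45 47 46
f 46 47 48
f 46 48 38
f 47 35 49
f 47 49 48
f 48 49 50
f 48 50 38
f 49 35 51
f 49 51 50
f 50 51 52
f 50 52 38
f 51 35 53
f 51 53 52
f 52 53 54
f 52 54 38
f 53 35 55
f 53 55 54
f 54 55 56
f 54 56 38
f 55 35 57
f 55 57 56
f 56 57 58
f 56 58 38
f 57 35 59
f 57 59 58
f 58 59 60
f 58 60 38
f 59 35 61
f 59 61 60
f 60 61 62
f 60 62 38
f 61 35 36
f 61 36 62
f 62 36 37
f 62 37 38
f 63 100 79
f 100 74 103
f 79 103 68
f 100 103 79
f 63 79 75
f 79 68 80
f 75 80 64
f 79 80 75
f 63 75 84
f 75 64 85
f 84 85 70
f 75 85 84
f 63 84 96
f 84 70 99
f 96 99 73
f 84 99 96
f 63 96 100
f 96 73 104
f 100 104 74
f 96 104 100
f 64 80 91
f 80 68 94
f 91 94 72
f 80 94 91
f 68 103 81
f 103 74 102
f 81 102 67
f 103 102 81
f 74 104 101
f 104 73 97
f 101 97 65
f 104 97 101
f 73 99 98
f 99 70 86
f 98 86 69
f 99 86 98
f 70 85 90
f 85 64 87
f 90 87 71
f 85 87 90
f 66 92 78
f 92 72 93
f 78 93 67
f 92 93 78
f 66 78 76
f 78 67 77
f 76 77 65
f 78 77 76
f 66 76 83
f 76 65 82
f 83 82 69
f 76 82 83
f 66 83 88
f 83 69 89
f 88 89 71
f 83 89 88
f 66 88 92
f 88 71 95
f 92 95 72
f 88 95 92
f 67 93 81
f 93 72 94
f 81 94 68
f 93 94 81
f 65 77 101
f 77 67 102
f 101 102 74
f 77 102 101
f 69 82 98
f 82 65 97
f 98 97 73
f 82 97 98
f 71 89 90
f 89 69 86
f 90 86 70
f 89 86 90
f 72 95 91
f 95 71 87
f 91 87 64
f 95 87 91
f 106 105 108
f 106 108 107
f 108 105 109
f 108 109 107
f 109 105 110
f 109 110 107
f 110 105 111
f 110 111 107
f 111 105 112
f 111 112 107
f 112 105 113
f 112 113 107
f 113 105 114
f 113 114 107
f 114 105 115
f 114 115 107
f 115 105 106
f 115 106 107



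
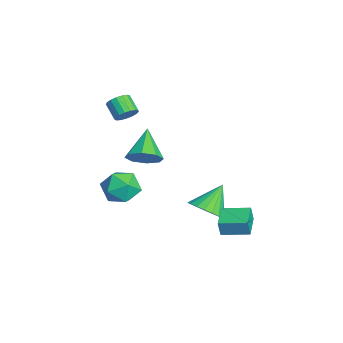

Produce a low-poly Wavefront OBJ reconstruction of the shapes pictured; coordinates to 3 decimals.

v 1.891 1.122 -3.033
v 2.583 1.833 -3.157
v 1.129 2.078 -1.807
v 2.29 1.949 -3.429
v 1.928 1.921 -3.632
v 1.56 1.756 -3.732
v 1.249 1.481 -3.711
v 1.049 1.144 -3.572
v 0.994 0.803 -3.34
v 1.095 0.517 -3.055
v 1.333 0.336 -2.766
v 1.667 0.291 -2.523
v 2.04 0.39 -2.368
v 2.387 0.615 -2.328
v 2.649 0.928 -2.41
v 2.779 1.275 -2.6
v 2.755 1.595 -2.864
v -1.349 -1.362 -1.204
v -0.794 -1.555 -0.444
v -2.811 -0.978 -0.036
v -0.765 -0.847 -0.641
v -1.078 -0.442 -1.168
v -1.55 -0.575 -1.715
v -1.904 -1.169 -1.963
v -1.933 -1.877 -1.766
v -1.619 -2.283 -1.239
v -1.147 -2.149 -0.692
v -0.773 -2.257 2.327
v -0.36 -2.403 2.78
v -1.134 -2.708 3.387
v -1.547 -2.563 2.933
v -0.43 -2.115 2.836
v -1.204 -2.42 3.442
v -0.578 -1.86 2.775
v -1.353 -2.165 3.382
v -0.771 -1.695 2.611
v -1.546 -2.001 3.218
v -0.965 -1.66 2.382
v -1.739 -1.965 2.989
v -1.114 -1.761 2.141
v -1.888 -2.067 2.748
v -1.185 -1.976 1.942
v -1.959 -2.282 2.549
v -1.162 -2.256 1.831
v -1.936 -2.561 2.438
v -1.05 -2.536 1.834
v -1.824 -2.841 2.441
v -0.874 -2.752 1.949
v -1.648 -3.057 2.556
v -0.675 -2.854 2.151
v -1.449 -3.16 2.758
v -0.498 -2.82 2.393
v -1.273 -3.126 3
v -0.385 -2.658 2.62
v -1.159 -2.963 3.227
v -1.499 -1.467 -3.639
v -1.073 -2.181 -2.897
v -2.647 -2.739 -4.203
v -2.221 -3.453 -3.461
v -2.819 -2.578 -3.114
v -2.11 -1.793 -2.765
v -1.61 -3.127 -4.335
v -0.901 -2.342 -3.986
v -1.142 -3.207 -3.327
v -1.889 -2.868 -2.572
v -1.831 -2.052 -4.528
v -2.578 -1.713 -3.773
v 2.627 1.88 -3.221
v 2.679 1.733 -2.375
v 3.07 3.203 -3.019
v 3.122 3.056 -2.173
v 3.878 1.484 -3.367
v 3.93 1.337 -2.521
v 4.321 2.807 -3.165
v 4.373 2.66 -2.319
f 2 1 4
f 2 4 3
f 4 1 5
f 4 5 3
f 5 1 6
f 5 6 3
f 6 1 7
f 6 7 3
f 7 1 8
f 7 8 3
f 8 1 9
f 8 9 3
f 9 1 10
f 9 10 3
f 10 1 11
f 10 11 3
f 11 1 12
f 11 12 3
f 12 1 13
f 12 13 3
f 13 1 14
f 13 14 3
f 14 1 15
f 14 15 3
f 15 1 16
f 15 16 3
f 16 1 17
f 16 17 3
f 17 1 2
f 17 2 3
f 19 18 21
f 19 21 20
f 21 18 22
f 21 22 20
f 22 18 23
f 22 23 20
f 23 18 24
f 23 24 20
f 24 18 25
f 24 25 20
f 25 18 26
f 25 26 20
f 26 18 27
f 26 27 20
f 27 18 19
f 27 19 20
f 29 28 32
f 29 32 30
f 30 32 33
f 30 33 31
f 32 28 34
f 32 34 33
f 33 34 35
f 33 35 31
f 34 28 36
f 34 36 35
f 35 36 37
f 35 37 31
f 36 28 38
f 36 38 37
f 37 38 39
f 37 39 31
f 38 28 40
f 38 40 39
f 39 40 41
f 39 41 31
f 40 28 42
f 40 42 41
f 41 42 43
f 41 43 31
f 42 28 44
f 42 44 43
f 43 44 45
f 43 45 31
f 44 28 46
f 44 46 45
f 45 46 47
f 45 47 31
f 46 28 48
f 46 48 47
f 47 48 49
f 47 49 31
f 48 28 50
f 48 50 49
f 49 50 51
f 49 51 31
f 50 28 52
f 50 52 51
f 51 52 53
f 51 53 31
f 52 28 54
f 52 54 53
f 53 54 55
f 53 55 31
f 54 28 29
f 54 29 55
f 55 29 30
f 55 30 31
f 56 67 61
f 56 61 57
f 56 57 63
f 56 63 66
f 56 66 67
f 57 61 65
f 61 67 60
f 67 66 58
f 66 63 62
f 63 57 64
f 59 65 60
f 59 60 58
f 59 58 62
f 59 62 64
f 59 64 65
f 60 65 61
f 58 60 67
f 62 58 66
f 64 62 63
f 65 64 57
f 69 71 68
f 72 69 68
f 68 71 70
f 70 72 68
f 69 75 71
f 73 69 72
f 73 75 69
f 71 75 70
f 74 72 70
f 70 75 74
f 74 73 72
f 75 73 74



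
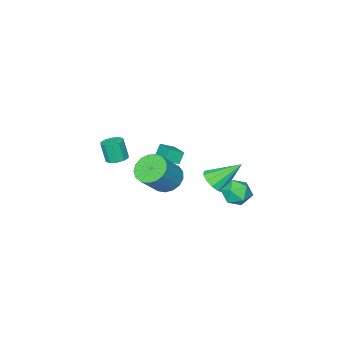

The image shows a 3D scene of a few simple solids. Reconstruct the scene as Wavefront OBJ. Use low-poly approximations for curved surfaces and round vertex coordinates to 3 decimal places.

v 0.196 -0.393 -1.773
v 0.936 -0.831 -2.426
v 2.345 -0.725 -0.899
v 1.604 -0.287 -0.247
v 0.986 -0.323 -2.507
v 2.394 -0.217 -0.98
v 0.854 0.169 -2.419
v 2.262 0.275 -0.892
v 0.571 0.533 -2.184
v 1.98 0.639 -0.657
v 0.203 0.684 -1.855
v 1.611 0.79 -0.328
v -0.167 0.588 -1.507
v 1.241 0.694 0.02
v -0.454 0.268 -1.22
v 0.954 0.374 0.307
v -0.592 -0.204 -1.06
v 0.816 -0.098 0.467
v -0.55 -0.719 -1.063
v 0.859 -0.613 0.464
v -0.336 -1.159 -1.229
v 1.072 -1.053 0.297
v -0.001 -1.424 -1.52
v 1.407 -1.318 0.007
v 0.379 -1.453 -1.869
v 1.788 -1.347 -0.342
v 0.718 -1.239 -2.196
v 2.126 -1.133 -0.669
v 3.164 -1.352 0.782
v 3.832 -1.182 0.804
v 3.885 -1.559 2.1
v 3.216 -1.728 2.078
v 3.605 -0.838 0.914
v 3.658 -1.215 2.209
v 3.21 -0.69 0.973
v 3.263 -1.067 2.268
v 2.797 -0.795 0.959
v 2.849 -1.172 2.255
v 2.524 -1.112 0.878
v 2.576 -1.489 2.173
v 2.495 -1.521 0.76
v 2.548 -1.898 2.056
v 2.722 -1.865 0.651
v 2.775 -2.242 1.946
v 3.117 -2.013 0.592
v 3.17 -2.39 1.887
v 3.531 -1.908 0.605
v 3.583 -2.285 1.901
v 3.804 -1.591 0.687
v 3.856 -1.968 1.982
v -1.34 4.569 -0.709
v -0.802 4.876 -1.48
v -1.478 3.124 -1.38
v -0.94 3.431 -2.151
v -0.515 3.317 -1.265
v -0.43 4.21 -0.851
v -1.85 3.79 -2.009
v -1.765 4.683 -1.595
v -1.117 4.394 -2.283
v -0.292 4.102 -1.824
v -1.988 3.898 -1.036
v -1.163 3.606 -0.577
v -2.687 0.576 -2.933
v -1.89 0.728 -2.419
v -3.853 1.664 -1.447
v -1.934 1.146 -2.759
v -2.217 1.383 -3.155
v -2.649 1.364 -3.48
v -3.093 1.094 -3.631
v -3.408 0.66 -3.561
v -3.494 0.199 -3.291
v -3.323 -0.142 -2.907
v -2.951 -0.255 -2.532
v -2.495 -0.105 -2.284
v -2.099 0.262 -2.241
v -4.121 -4.408 -2.981
v -3.309 -4.814 -2.539
v -3.631 -3.019 -2.606
v -2.819 -3.425 -2.164
v -3.661 -4.355 -3.776
v -2.849 -4.761 -3.334
v -3.171 -2.966 -3.401
v -2.359 -3.372 -2.959
f 2 1 5
f 2 5 3
f 3 5 6
f 3 6 4
f 5 1 7
f 5 7 6
f 6 7 8
f 6 8 4
f 7 1 9
f 7 9 8
f 8 9 10
f 8 10 4
f 9 1 11
f 9 11 10
f 10 11 12
f 10 12 4
f 11 1 13
f 11 13 12
f 12 13 14
f 12 14 4
f 13 1 15
f 13 15 14
f 14 15 16
f 14 16 4
f 15 1 17
f 15 17 16
f 16 17 18
f 16 18 4
f 17 1 19
f 17 19 18
f 18 19 20
f 18 20 4
f 19 1 21
f 19 21 20
f 20 21 22
f 20 22 4
f 21 1 23
f 21 23 22
f 22 23 24
f 22 24 4
f 23 1 25
f 23 25 24
f 24 25 26
f 24 26 4
f 25 1 27
f 25 27 26
f 26 27 28
f 26 28 4
f 27 1 2
f 27 2 28
f 28 2 3
f 28 3 4
f 30 29 33
f 30 33 31
f 31 33 34
f 31 34 32
f 33 29 35
f 33 35 34
f 34 35 36
f 34 36 32
f 35 29 37
f 35 37 36
f 36 37 38
f 36 38 32
f 37 29 39
f 37 39 38
f 38 39 40
f 38 40 32
f 39 29 41
f 39 41 40
f 40 41 42
f 40 42 32
f 41 29 43
f 41 43 42
f 42 43 44
f 42 44 32
f 43 29 45
f 43 45 44
f 44 45 46
f 44 46 32
f 45 29 47
f 45 47 46
f 46 47 48
f 46 48 32
f 47 29 49
f 47 49 48
f 48 49 50
f 48 50 32
f 49 29 30
f 49 30 50
f 50 30 31
f 50 31 32
f 51 62 56
f 51 56 52
f 51 52 58
f 51 58 61
f 51 61 62
f 52 56 60
f 56 62 55
f 62 61 53
f 61 58 57
f 58 52 59
f 54 60 55
f 54 55 53
f 54 53 57
f 54 57 59
f 54 59 60
f 55 60 56
f 53 55 62
f 57 53 61
f 59 57 58
f 60 59 52
f 64 63 66
f 64 66 65
f 66 63 67
f 66 67 65
f 67 63 68
f 67 68 65
f 68 63 69
f 68 69 65
f 69 63 70
f 69 70 65
f 70 63 71
f 70 71 65
f 71 63 72
f 71 72 65
f 72 63 73
f 72 73 65
f 73 63 74
f 73 74 65
f 74 63 75
f 74 75 65
f 75 63 64
f 75 64 65
f 77 79 76
f 80 77 76
f 76 79 78
f 78 80 76
f 77 83 79
f 81 77 80
f 81 83 77
f 79 83 78
f 82 80 78
f 78 83 82
f 82 81 80
f 83 81 82



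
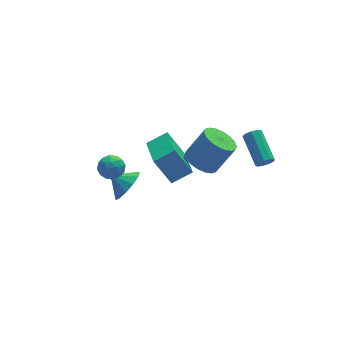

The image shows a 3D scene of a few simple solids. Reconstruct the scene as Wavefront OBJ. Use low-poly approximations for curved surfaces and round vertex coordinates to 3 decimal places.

v -2.418 2.498 -1.827
v -1.662 2.716 -1.163
v -3.102 3.122 -1.253
v -1.638 3.122 -1.577
v -1.862 3.33 -2.07
v -2.262 3.273 -2.486
v -2.712 2.971 -2.693
v -3.068 2.518 -2.625
v -3.218 2.058 -2.304
v -3.114 1.739 -1.831
v -2.789 1.66 -1.357
v -2.346 1.847 -1.032
v -1.925 2.24 -0.959
v -4.282 1.376 2.05
v -3.941 1.827 1.563
v -3.439 0.533 1.857
v -3.098 0.984 1.37
v -3.096 1.151 2.098
v -3.617 1.672 2.217
v -3.763 0.688 1.203
v -4.284 1.209 1.322
v -3.621 1.403 1.039
v -3.209 1.688 1.592
v -4.171 0.672 1.828
v -3.759 0.957 2.381
v -4.186 1.676 1.823
v -3.194 0.684 1.597
v -3.193 0.782 2.025
v -2.993 1.048 1.738
v -3.995 1.584 2.208
v -3.795 1.85 1.921
v -3.298 1.452 2.236
v -3.585 0.51 1.499
v -3.385 0.776 1.212
v -4.387 1.312 1.682
v -4.187 1.578 1.395
v -4.082 0.908 1.184
v -3.797 1.691 1.229
v -3.301 1.196 1.116
v -3.692 1.022 1.018
v -3.998 1.328 1.088
v -3.555 1.859 1.554
v -3.059 1.364 1.441
v -3.058 1.462 1.869
v -3.364 1.768 1.939
v -3.366 1.61 1.247
v -4.321 0.996 1.979
v -3.825 0.501 1.866
v -4.016 0.592 1.481
v -4.322 0.898 1.551
v -4.079 1.164 2.304
v -3.583 0.669 2.191
v -3.382 1.032 2.332
v -3.688 1.338 2.402
v -4.014 0.75 2.173
v -0.93 3.694 0.115
v -1.295 1.651 0.749
v 0.205 3.661 0.662
v -0.16 1.618 1.296
v -0.2 3.082 -1.436
v -0.565 1.039 -0.802
v 0.935 3.049 -0.889
v 0.57 1.006 -0.255
v 2.166 3.868 -2.921
v 2.998 3.892 -3.493
v 4.086 3.896 -1.911
v 3.254 3.872 -1.339
v 2.907 4.328 -3.431
v 3.994 4.332 -1.849
v 2.668 4.672 -3.269
v 3.756 4.677 -1.686
v 2.331 4.857 -3.037
v 3.418 4.862 -1.455
v 1.96 4.847 -2.783
v 3.048 4.851 -1.2
v 1.631 4.642 -2.555
v 2.718 4.647 -0.973
v 1.407 4.284 -2.401
v 2.495 4.289 -0.818
v 1.334 3.844 -2.349
v 2.422 3.848 -0.767
v 1.426 3.408 -2.411
v 2.513 3.412 -0.829
v 1.664 3.063 -2.574
v 2.752 3.068 -0.991
v 2.002 2.878 -2.805
v 3.089 2.883 -1.223
v 2.372 2.889 -3.06
v 3.46 2.893 -1.477
v 2.702 3.093 -3.287
v 3.789 3.098 -1.705
v 2.925 3.451 -3.442
v 4.013 3.456 -1.859
v 3.321 -1.689 2.27
v 3.516 -1.887 2.697
v 3.515 -0.21 3.477
v 3.319 -0.011 3.05
v 3.773 -1.788 2.483
v 3.772 -0.11 3.264
v 3.819 -1.642 2.17
v 3.817 0.036 2.95
v 3.631 -1.518 1.903
v 3.63 0.16 2.684
v 3.298 -1.474 1.808
v 3.297 0.204 2.588
v 2.976 -1.53 1.929
v 2.975 0.147 2.709
v 2.815 -1.661 2.209
v 2.814 0.016 2.99
v 2.891 -1.805 2.518
v 2.889 -0.127 3.299
v 3.167 -1.894 2.711
v 3.166 -0.217 3.491
f 2 1 4
f 2 4 3
f 4 1 5
f 4 5 3
f 5 1 6
f 5 6 3
f 6 1 7
f 6 7 3
f 7 1 8
f 7 8 3
f 8 1 9
f 8 9 3
f 9 1 10
f 9 10 3
f 10 1 11
f 10 11 3
f 11 1 12
f 11 12 3
f 12 1 13
f 12 13 3
f 13 1 2
f 13 2 3
f 14 51 30
f 51 25 54
f 30 54 19
f 51 54 30
f 14 30 26
f 30 19 31
f 26 31 15
f 30 31 26
f 14 26 35
f 26 15 36
f 35 36 21
f 26 36 35
f 14 35 47
f 35 21 50
f 47 50 24
f 35 50 47
f 14 47 51
f 47 24 55
f 51 55 25
f 47 55 51
f 15 31 42
f 31 19 45
f 42 45 23
f 31 45 42
f 19 54 32
f 54 25 53
f 32 53 18
f 54 53 32
f 25 55 52
f 55 24 48
f 52 48 16
f 55 48 52
f 24 50 49
f 50 21 37
f 49 37 20
f 50 37 49
f 21 36 41
f 36 15 38
f 41 38 22
f 36 38 41
f 17 43 29
f 43 23 44
f 29 44 18
f 43 44 29
f 17 29 27
f 29 18 28
f 27 28 16
f 29 28 27
f 17 27 34
f 27 16 33
f 34 33 20
f 27 33 34
f 17 34 39
f 34 20 40
f 39 40 22
f 34 40 39
f 17 39 43
f 39 22 46
f 43 46 23
f 39 46 43
f 18 44 32
f 44 23 45
f 32 45 19
f 44 45 32
f 16 28 52
f 28 18 53
f 52 53 25
f 28 53 52
f 20 33 49
f 33 16 48
f 49 48 24
f 33 48 49
f 22 40 41
f 40 20 37
f 41 37 21
f 40 37 41
f 23 46 42
f 46 22 38
f 42 38 15
f 46 38 42
f 57 59 56
f 60 57 56
f 56 59 58
f 58 60 56
f 57 63 59
f 61 57 60
f 61 63 57
f 59 63 58
f 62 60 58
f 58 63 62
f 62 61 60
f 63 61 62
f 65 64 68
f 65 68 66
f 66 68 69
f 66 69 67
f 68 64 70
f 68 70 69
f 69 70 71
f 69 71 67
f 70 64 72
f 70 72 71
f 71 72 73
f 71 73 67
f 72 64 74
f 72 74 73
f 73 74 75
f 73 75 67
f 74 64 76
f 74 76 75
f 75 76 77
f 75 77 67
f 76 64 78
f 76 78 77
f 77 78 79
f 77 79 67
f 78 64 80
f 78 80 79
f 79 80 81
f 79 81 67
f 80 64 82
f 80 82 81
f 81 82 83
f 81 83 67
f 82 64 84
f 82 84 83
f 83 84 85
f 83 85 67
f 84 64 86
f 84 86 85
f 85 86 87
f 85 87 67
f 86 64 88
f 86 88 87
f 87 88 89
f 87 89 67
f 88 64 90
f 88 90 89
f 89 90 91
f 89 91 67
f 90 64 92
f 90 92 91
f 91 92 93
f 91 93 67
f 92 64 65
f 92 65 93
f 93 65 66
f 93 66 67
f 95 94 98
f 95 98 96
f 96 98 99
f 96 99 97
f 98 94 100
f 98 100 99
f 99 100 101
f 99 101 97
f 100 94 102
f 100 102 101
f 101 102 103
f 101 103 97
f 102 94 104
f 102 104 103
f 103 104 105
f 103 105 97
f 104 94 106
f 104 106 105
f 105 106 107
f 105 107 97
f 106 94 108
f 106 108 107
f 107 108 109
f 107 109 97
f 108 94 110
f 108 110 109
f 109 110 111
f 109 111 97
f 110 94 112
f 110 112 111
f 111 112 113
f 111 113 97
f 112 94 95
f 112 95 113
f 113 95 96
f 113 96 97



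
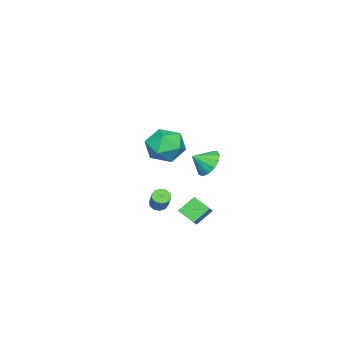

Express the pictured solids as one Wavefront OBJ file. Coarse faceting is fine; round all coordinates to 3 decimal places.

v -1.262 1.114 -3.686
v -0.85 0.765 -3.791
v -0.087 1.337 -2.699
v -0.498 1.686 -2.594
v -0.798 1.046 -3.975
v -0.035 1.618 -2.882
v -0.924 1.354 -4.048
v -0.161 1.926 -2.955
v -1.178 1.569 -3.983
v -0.415 2.141 -2.891
v -1.465 1.611 -3.805
v -0.701 2.183 -2.712
v -1.673 1.463 -3.581
v -0.91 2.035 -2.489
v -1.725 1.182 -3.398
v -0.962 1.754 -2.305
v -1.599 0.874 -3.325
v -0.836 1.446 -2.232
v -1.345 0.659 -3.389
v -0.582 1.231 -2.297
v -1.059 0.617 -3.568
v -0.295 1.189 -2.475
v -3.862 2.95 -1.236
v -3.477 2.514 -2.061
v -3.218 2.21 -0.544
v -3.127 2.943 -1.928
v -3.011 3.374 -1.575
v -3.165 3.67 -1.115
v -3.54 3.738 -0.692
v -4.018 3.556 -0.442
v -4.446 3.181 -0.444
v -4.689 2.733 -0.698
v -4.669 2.354 -1.122
v -4.393 2.164 -1.582
v -3.949 2.224 -1.932
v -0.44 3.892 -4.269
v -0.594 2.862 -3.692
v -1.248 4.479 -3.438
v -1.402 3.45 -2.861
v 0.402 4.13 -3.619
v 0.248 3.101 -3.042
v -0.406 4.718 -2.788
v -0.56 3.688 -2.211
v 3.748 4.97 3.794
v 4.472 4.04 3.526
v 2.188 3.8 3.634
v 2.912 2.87 3.366
v 2.916 3.337 4.481
v 3.881 4.06 4.58
v 2.779 3.78 2.58
v 3.744 4.503 2.679
v 3.874 3.304 2.775
v 3.958 3.031 3.95
v 2.702 4.809 3.21
v 2.786 4.536 4.385
f 2 1 5
f 2 5 3
f 3 5 6
f 3 6 4
f 5 1 7
f 5 7 6
f 6 7 8
f 6 8 4
f 7 1 9
f 7 9 8
f 8 9 10
f 8 10 4
f 9 1 11
f 9 11 10
f 10 11 12
f 10 12 4
f 11 1 13
f 11 13 12
f 12 13 14
f 12 14 4
f 13 1 15
f 13 15 14
f 14 15 16
f 14 16 4
f 15 1 17
f 15 17 16
f 16 17 18
f 16 18 4
f 17 1 19
f 17 19 18
f 18 19 20
f 18 20 4
f 19 1 21
f 19 21 20
f 20 21 22
f 20 22 4
f 21 1 2
f 21 2 22
f 22 2 3
f 22 3 4
f 24 23 26
f 24 26 25
f 26 23 27
f 26 27 25
f 27 23 28
f 27 28 25
f 28 23 29
f 28 29 25
f 29 23 30
f 29 30 25
f 30 23 31
f 30 31 25
f 31 23 32
f 31 32 25
f 32 23 33
f 32 33 25
f 33 23 34
f 33 34 25
f 34 23 35
f 34 35 25
f 35 23 24
f 35 24 25
f 37 39 36
f 40 37 36
f 36 39 38
f 38 40 36
f 37 43 39
f 41 37 40
f 41 43 37
f 39 43 38
f 42 40 38
f 38 43 42
f 42 41 40
f 43 41 42
f 44 55 49
f 44 49 45
f 44 45 51
f 44 51 54
f 44 54 55
f 45 49 53
f 49 55 48
f 55 54 46
f 54 51 50
f 51 45 52
f 47 53 48
f 47 48 46
f 47 46 50
f 47 50 52
f 47 52 53
f 48 53 49
f 46 48 55
f 50 46 54
f 52 50 51
f 53 52 45



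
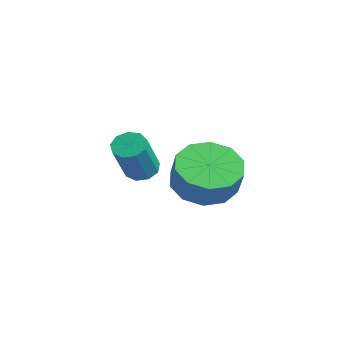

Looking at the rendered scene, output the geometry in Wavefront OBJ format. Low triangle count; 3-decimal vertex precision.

v -0.422 -3.161 -0.315
v 0.069 -3.196 -0.537
v 0.632 -3.893 0.812
v 0.142 -3.859 1.035
v 0.034 -2.875 -0.357
v 0.598 -3.572 0.992
v -0.214 -2.689 -0.157
v 0.349 -3.386 1.192
v -0.559 -2.723 -0.031
v 0.004 -3.42 1.319
v -0.84 -2.963 -0.037
v -0.277 -3.66 1.312
v -0.925 -3.295 -0.174
v -0.362 -3.993 1.176
v -0.775 -3.565 -0.376
v -0.212 -4.262 0.973
v -0.459 -3.646 -0.55
v 0.104 -4.343 0.8
v -0.126 -3.5 -0.613
v 0.438 -4.198 0.736
v 2.357 -2.705 0.275
v 3.096 -3.154 -0.185
v 3.583 -3.263 0.704
v 2.843 -2.815 1.165
v 3.214 -2.56 -0.176
v 3.701 -2.669 0.713
v 3.004 -2.021 0.005
v 3.491 -2.131 0.895
v 2.547 -1.744 0.29
v 3.034 -1.854 1.179
v 2.017 -1.834 0.569
v 2.504 -1.944 1.458
v 1.617 -2.257 0.736
v 2.104 -2.366 1.625
v 1.499 -2.851 0.727
v 1.986 -2.96 1.616
v 1.709 -3.389 0.545
v 2.196 -3.499 1.435
v 2.166 -3.666 0.261
v 2.653 -3.776 1.15
v 2.696 -3.576 -0.018
v 3.183 -3.686 0.871
f 2 1 5
f 2 5 3
f 3 5 6
f 3 6 4
f 5 1 7
f 5 7 6
f 6 7 8
f 6 8 4
f 7 1 9
f 7 9 8
f 8 9 10
f 8 10 4
f 9 1 11
f 9 11 10
f 10 11 12
f 10 12 4
f 11 1 13
f 11 13 12
f 12 13 14
f 12 14 4
f 13 1 15
f 13 15 14
f 14 15 16
f 14 16 4
f 15 1 17
f 15 17 16
f 16 17 18
f 16 18 4
f 17 1 19
f 17 19 18
f 18 19 20
f 18 20 4
f 19 1 2
f 19 2 20
f 20 2 3
f 20 3 4
f 22 21 25
f 22 25 23
f 23 25 26
f 23 26 24
f 25 21 27
f 25 27 26
f 26 27 28
f 26 28 24
f 27 21 29
f 27 29 28
f 28 29 30
f 28 30 24
f 29 21 31
f 29 31 30
f 30 31 32
f 30 32 24
f 31 21 33
f 31 33 32
f 32 33 34
f 32 34 24
f 33 21 35
f 33 35 34
f 34 35 36
f 34 36 24
f 35 21 37
f 35 37 36
f 36 37 38
f 36 38 24
f 37 21 39
f 37 39 38
f 38 39 40
f 38 40 24
f 39 21 41
f 39 41 40
f 40 41 42
f 40 42 24
f 41 21 22
f 41 22 42
f 42 22 23
f 42 23 24



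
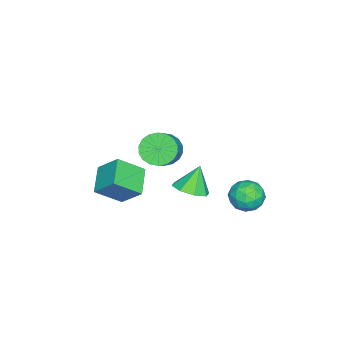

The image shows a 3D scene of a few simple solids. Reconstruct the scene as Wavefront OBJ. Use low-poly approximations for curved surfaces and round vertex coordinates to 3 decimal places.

v -1.398 0.402 -0.728
v -0.543 0.94 -0.405
v -2.122 0.678 0.728
v -1.091 1.416 -0.767
v -1.818 1.299 -1.107
v -2.3 0.657 -1.225
v -2.253 -0.135 -1.052
v -1.705 -0.611 -0.69
v -0.978 -0.494 -0.35
v -0.496 0.148 -0.232
v -1.979 3.862 -1.846
v -1.472 3.436 -1.016
v -3.388 2.964 -1.444
v -2.881 2.538 -0.614
v -3.136 3.569 -0.609
v -2.265 4.124 -0.857
v -2.595 2.276 -1.603
v -1.724 2.831 -1.851
v -1.852 2.456 -0.866
v -2.186 3.255 -0.251
v -2.674 3.145 -2.209
v -3.008 3.944 -1.594
v -1.602 3.727 -1.466
v -3.258 2.673 -0.994
v -3.408 3.279 -0.991
v -3.11 3.028 -0.503
v -2.068 4.132 -1.373
v -1.769 3.882 -0.885
v -2.747 3.96 -0.646
v -3.091 2.518 -1.575
v -2.792 2.268 -1.087
v -1.75 3.372 -1.957
v -1.452 3.121 -1.469
v -2.113 2.44 -1.814
v -1.527 2.901 -0.89
v -2.355 2.374 -0.654
v -2.188 2.219 -1.235
v -1.676 2.545 -1.381
v -1.723 3.371 -0.529
v -2.552 2.844 -0.293
v -2.701 3.45 -0.29
v -2.189 3.775 -0.436
v -1.947 2.795 -0.441
v -2.308 3.556 -2.167
v -3.137 3.029 -1.931
v -2.671 2.625 -2.024
v -2.159 2.95 -2.17
v -2.505 4.026 -1.806
v -3.333 3.499 -1.57
v -3.184 3.855 -1.079
v -2.672 4.181 -1.225
v -2.913 3.605 -2.019
v -0.349 -0.686 2.986
v 0.239 -0.436 2.191
v 1.658 -0.185 3.319
v 1.069 -0.434 4.114
v 0.066 -0.036 2.318
v 1.485 0.215 3.446
v -0.188 0.235 2.578
v 1.23 0.487 3.706
v -0.475 0.324 2.919
v 0.944 0.576 4.047
v -0.737 0.213 3.272
v 0.682 0.465 4.401
v -0.922 -0.076 3.57
v 0.497 0.176 4.698
v -0.993 -0.486 3.751
v 0.425 -0.234 4.879
v -0.938 -0.935 3.781
v 0.481 -0.684 4.909
v -0.765 -1.335 3.654
v 0.654 -1.084 4.782
v -0.51 -1.607 3.394
v 0.908 -1.355 4.522
v -0.224 -1.696 3.053
v 1.195 -1.444 4.181
v 0.038 -1.585 2.699
v 1.457 -1.333 3.828
v 0.223 -1.296 2.402
v 1.642 -1.044 3.53
v 0.295 -0.886 2.221
v 1.713 -0.634 3.349
v -1.524 -3.35 -0.939
v -0.681 -4.569 0.184
v -1.323 -2.119 0.246
v -0.479 -3.338 1.369
v 0.039 -2.922 -1.649
v 0.883 -4.141 -0.526
v 0.241 -1.691 -0.464
v 1.084 -2.91 0.659
f 2 1 4
f 2 4 3
f 4 1 5
f 4 5 3
f 5 1 6
f 5 6 3
f 6 1 7
f 6 7 3
f 7 1 8
f 7 8 3
f 8 1 9
f 8 9 3
f 9 1 10
f 9 10 3
f 10 1 2
f 10 2 3
f 11 48 27
f 48 22 51
f 27 51 16
f 48 51 27
f 11 27 23
f 27 16 28
f 23 28 12
f 27 28 23
f 11 23 32
f 23 12 33
f 32 33 18
f 23 33 32
f 11 32 44
f 32 18 47
f 44 47 21
f 32 47 44
f 11 44 48
f 44 21 52
f 48 52 22
f 44 52 48
f 12 28 39
f 28 16 42
f 39 42 20
f 28 42 39
f 16 51 29
f 51 22 50
f 29 50 15
f 51 50 29
f 22 52 49
f 52 21 45
f 49 45 13
f 52 45 49
f 21 47 46
f 47 18 34
f 46 34 17
f 47 34 46
f 18 33 38
f 33 12 35
f 38 35 19
f 33 35 38
f 14 40 26
f 40 20 41
f 26 41 15
f 40 41 26
f 14 26 24
f 26 15 25
f 24 25 13
f 26 25 24
f 14 24 31
f 24 13 30
f 31 30 17
f 24 30 31
f 14 31 36
f 31 17 37
f 36 37 19
f 31 37 36
f 14 36 40
f 36 19 43
f 40 43 20
f 36 43 40
f 15 41 29
f 41 20 42
f 29 42 16
f 41 42 29
f 13 25 49
f 25 15 50
f 49 50 22
f 25 50 49
f 17 30 46
f 30 13 45
f 46 45 21
f 30 45 46
f 19 37 38
f 37 17 34
f 38 34 18
f 37 34 38
f 20 43 39
f 43 19 35
f 39 35 12
f 43 35 39
f 54 53 57
f 54 57 55
f 55 57 58
f 55 58 56
f 57 53 59
f 57 59 58
f 58 59 60
f 58 60 56
f 59 53 61
f 59 61 60
f 60 61 62
f 60 62 56
f 61 53 63
f 61 63 62
f 62 63 64
f 62 64 56
f 63 53 65
f 63 65 64
f 64 65 66
f 64 66 56
f 65 53 67
f 65 67 66
f 66 67 68
f 66 68 56
f 67 53 69
f 67 69 68
f 68 69 70
f 68 70 56
f 69 53 71
f 69 71 70
f 70 71 72
f 70 72 56
f 71 53 73
f 71 73 72
f 72 73 74
f 72 74 56
f 73 53 75
f 73 75 74
f 74 75 76
f 74 76 56
f 75 53 77
f 75 77 76
f 76 77 78
f 76 78 56
f 77 53 79
f 77 79 78
f 78 79 80
f 78 80 56
f 79 53 81
f 79 81 80
f 80 81 82
f 80 82 56
f 81 53 54
f 81 54 82
f 82 54 55
f 82 55 56
f 84 86 83
f 87 84 83
f 83 86 85
f 85 87 83
f 84 90 86
f 88 84 87
f 88 90 84
f 86 90 85
f 89 87 85
f 85 90 89
f 89 88 87
f 90 88 89

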